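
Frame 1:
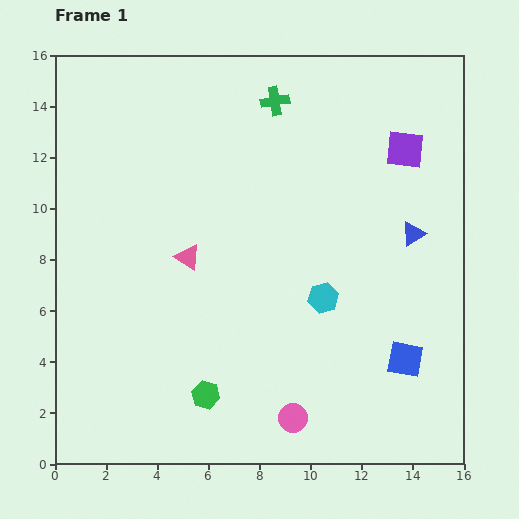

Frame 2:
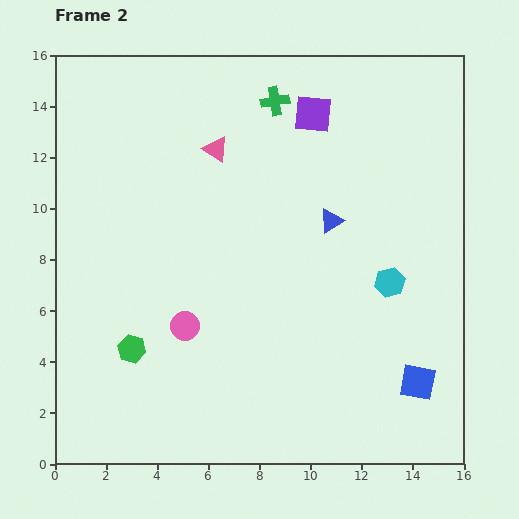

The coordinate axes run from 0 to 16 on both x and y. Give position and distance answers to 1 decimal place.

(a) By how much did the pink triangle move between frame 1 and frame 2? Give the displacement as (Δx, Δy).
(1.1, 4.2)

The pink triangle was at (5.2, 8.1) in frame 1 and (6.3, 12.3) in frame 2.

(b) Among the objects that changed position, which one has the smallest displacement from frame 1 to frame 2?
the blue square

(moved 1.0)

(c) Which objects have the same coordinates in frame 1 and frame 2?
the green cross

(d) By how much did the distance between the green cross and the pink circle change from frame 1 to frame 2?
-2.9

Distance in frame 1: 12.4. Distance in frame 2: 9.5.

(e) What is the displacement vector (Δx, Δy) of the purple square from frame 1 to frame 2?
(-3.6, 1.4)

The purple square was at (13.7, 12.3) in frame 1 and (10.1, 13.7) in frame 2.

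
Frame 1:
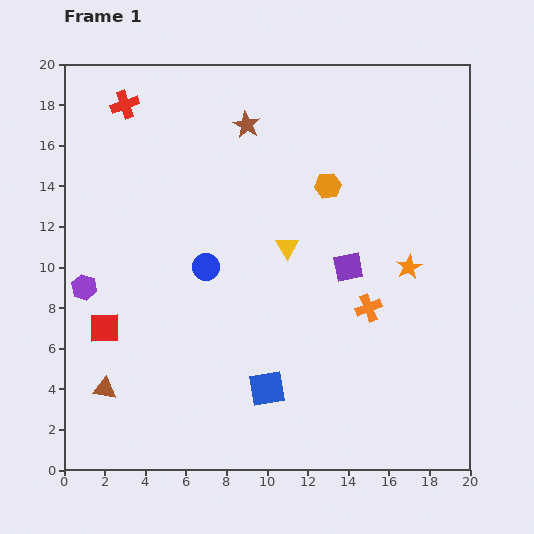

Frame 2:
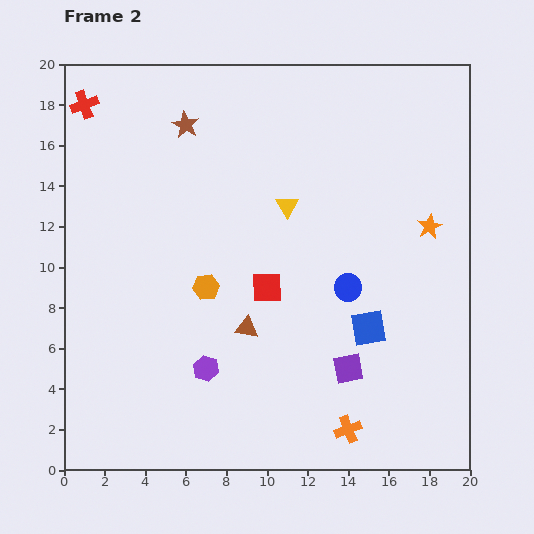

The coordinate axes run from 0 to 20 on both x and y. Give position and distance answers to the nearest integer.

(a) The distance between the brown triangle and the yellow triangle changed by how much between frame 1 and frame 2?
-5

Distance in frame 1: 11. Distance in frame 2: 6.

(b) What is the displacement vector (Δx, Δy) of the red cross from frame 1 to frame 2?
(-2, 0)

The red cross was at (3, 18) in frame 1 and (1, 18) in frame 2.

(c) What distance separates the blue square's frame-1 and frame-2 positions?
6

The blue square moved from (10, 4) to (15, 7), a distance of √(5² + 3²) ≈ 6.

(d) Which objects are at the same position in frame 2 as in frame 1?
none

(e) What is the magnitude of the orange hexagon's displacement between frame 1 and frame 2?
8

The orange hexagon moved from (13, 14) to (7, 9), a distance of √(6² + 5²) ≈ 8.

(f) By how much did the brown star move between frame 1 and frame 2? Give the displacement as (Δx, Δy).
(-3, 0)

The brown star was at (9, 17) in frame 1 and (6, 17) in frame 2.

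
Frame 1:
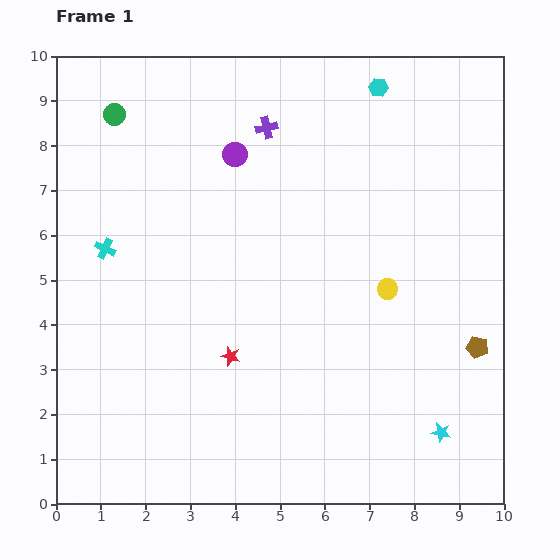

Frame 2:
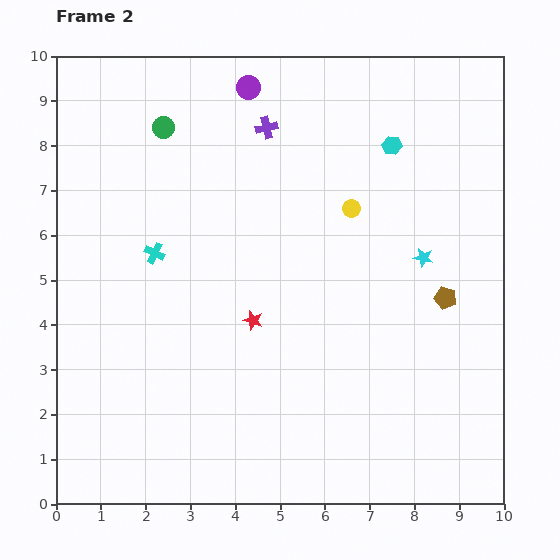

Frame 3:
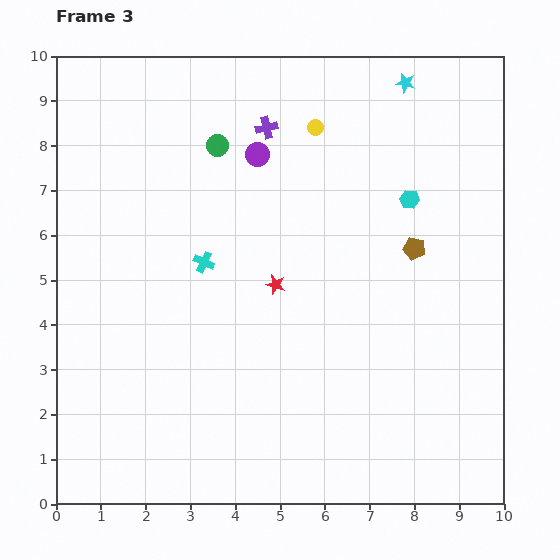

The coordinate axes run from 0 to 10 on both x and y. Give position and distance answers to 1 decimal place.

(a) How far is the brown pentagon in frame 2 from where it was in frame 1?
1.3

The brown pentagon moved from (9.4, 3.5) to (8.7, 4.6), a distance of √(0.7² + 1.1²) ≈ 1.3.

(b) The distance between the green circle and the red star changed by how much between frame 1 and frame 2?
-1.3

Distance in frame 1: 6.0. Distance in frame 2: 4.7.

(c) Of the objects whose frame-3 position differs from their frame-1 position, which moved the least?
the purple circle

(moved 0.5)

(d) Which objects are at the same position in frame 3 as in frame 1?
the purple cross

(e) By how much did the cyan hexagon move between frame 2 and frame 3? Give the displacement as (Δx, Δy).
(0.4, -1.2)

The cyan hexagon was at (7.5, 8.0) in frame 2 and (7.9, 6.8) in frame 3.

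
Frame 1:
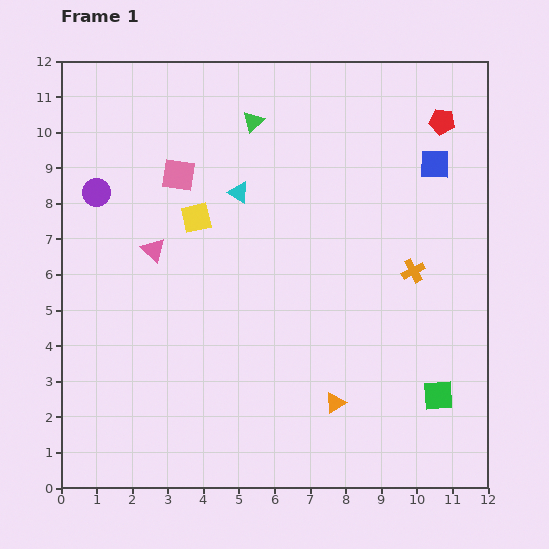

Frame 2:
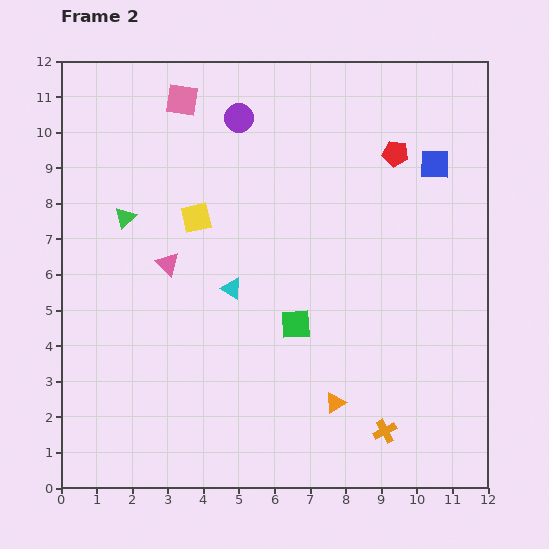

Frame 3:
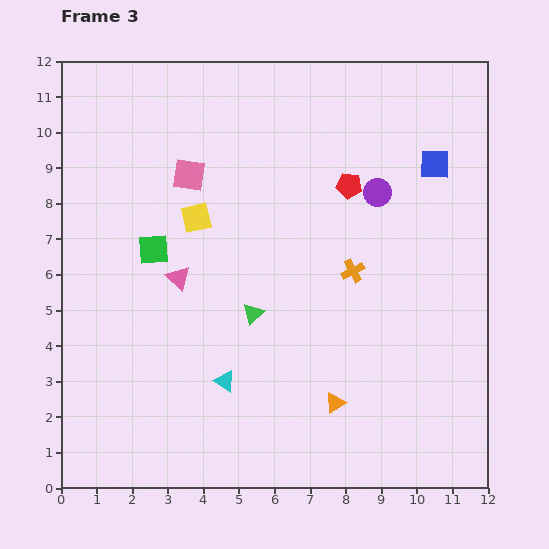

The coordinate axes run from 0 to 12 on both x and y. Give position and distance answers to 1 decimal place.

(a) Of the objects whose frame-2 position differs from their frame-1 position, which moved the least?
the pink triangle

(moved 0.6)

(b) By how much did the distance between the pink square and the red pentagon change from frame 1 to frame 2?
-1.4

Distance in frame 1: 7.6. Distance in frame 2: 6.2.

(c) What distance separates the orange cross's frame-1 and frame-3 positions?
1.7

The orange cross moved from (9.9, 6.1) to (8.2, 6.1), a distance of √(1.7² + 0.0²) ≈ 1.7.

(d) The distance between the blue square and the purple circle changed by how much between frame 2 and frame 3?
-3.9

Distance in frame 2: 5.7. Distance in frame 3: 1.8.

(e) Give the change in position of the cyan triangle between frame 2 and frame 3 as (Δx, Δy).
(-0.2, -2.6)

The cyan triangle was at (4.8, 5.6) in frame 2 and (4.6, 3.0) in frame 3.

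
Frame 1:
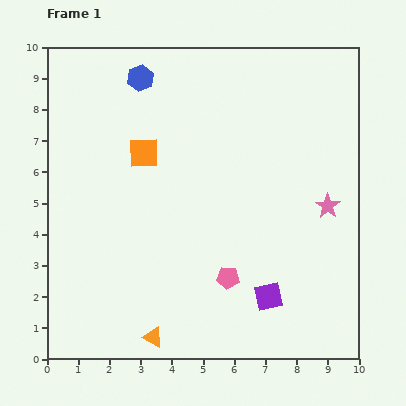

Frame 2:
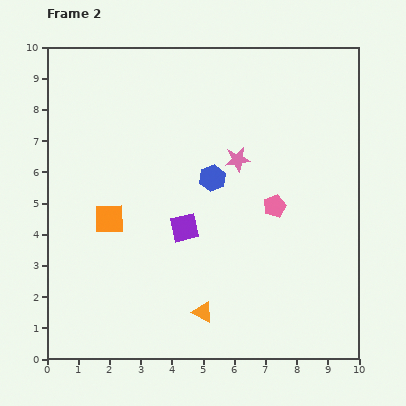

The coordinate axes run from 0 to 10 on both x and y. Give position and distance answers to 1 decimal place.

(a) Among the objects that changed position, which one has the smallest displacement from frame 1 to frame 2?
the orange triangle

(moved 1.8)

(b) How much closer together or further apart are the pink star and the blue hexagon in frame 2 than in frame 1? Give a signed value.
-6.3

Distance in frame 1: 7.3. Distance in frame 2: 1.0.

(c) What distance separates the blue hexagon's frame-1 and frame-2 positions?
3.9

The blue hexagon moved from (3.0, 9.0) to (5.3, 5.8), a distance of √(2.3² + 3.2²) ≈ 3.9.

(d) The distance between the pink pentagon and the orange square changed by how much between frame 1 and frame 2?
+0.5

Distance in frame 1: 4.8. Distance in frame 2: 5.3.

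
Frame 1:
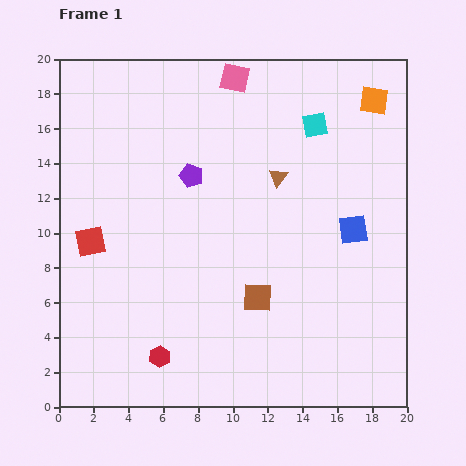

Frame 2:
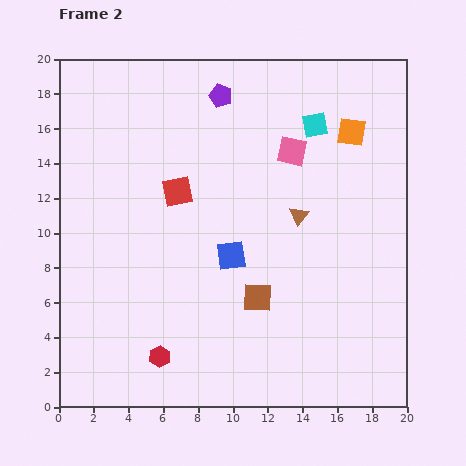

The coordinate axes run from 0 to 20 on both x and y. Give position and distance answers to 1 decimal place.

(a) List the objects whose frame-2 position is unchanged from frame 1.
the cyan square, the brown square, the red hexagon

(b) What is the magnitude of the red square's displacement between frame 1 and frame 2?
5.8

The red square moved from (1.8, 9.5) to (6.8, 12.4), a distance of √(5.0² + 2.9²) ≈ 5.8.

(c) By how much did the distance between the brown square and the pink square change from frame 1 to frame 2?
-4.1

Distance in frame 1: 12.7. Distance in frame 2: 8.6.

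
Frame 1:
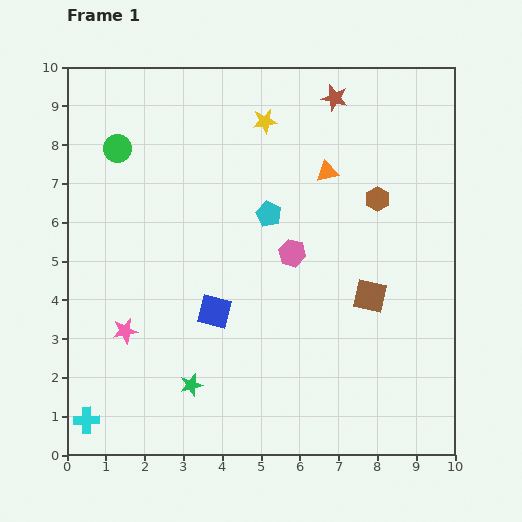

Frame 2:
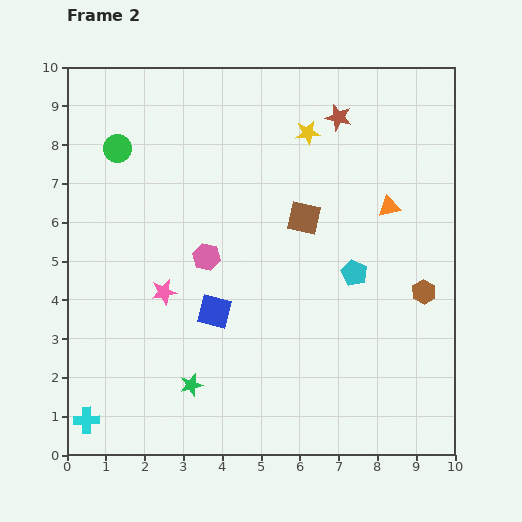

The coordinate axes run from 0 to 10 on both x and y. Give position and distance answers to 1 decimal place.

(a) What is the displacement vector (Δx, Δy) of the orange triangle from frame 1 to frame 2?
(1.6, -0.9)

The orange triangle was at (6.7, 7.3) in frame 1 and (8.3, 6.4) in frame 2.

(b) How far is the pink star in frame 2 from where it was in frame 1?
1.4

The pink star moved from (1.5, 3.2) to (2.5, 4.2), a distance of √(1.0² + 1.0²) ≈ 1.4.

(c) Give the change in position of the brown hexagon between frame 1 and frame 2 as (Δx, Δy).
(1.2, -2.4)

The brown hexagon was at (8.0, 6.6) in frame 1 and (9.2, 4.2) in frame 2.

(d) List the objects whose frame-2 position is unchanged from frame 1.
the cyan cross, the green star, the green circle, the blue square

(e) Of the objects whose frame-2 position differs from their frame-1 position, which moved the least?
the brown star

(moved 0.5)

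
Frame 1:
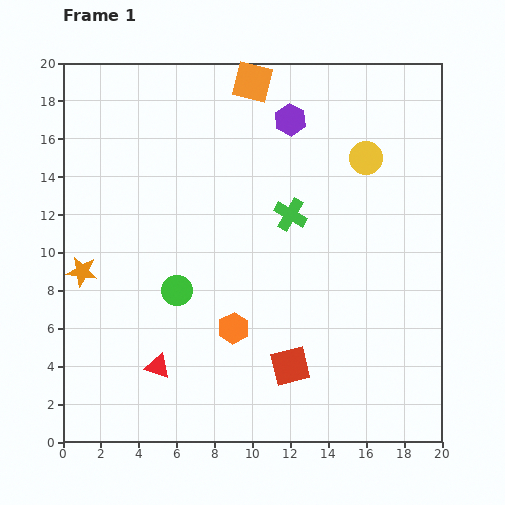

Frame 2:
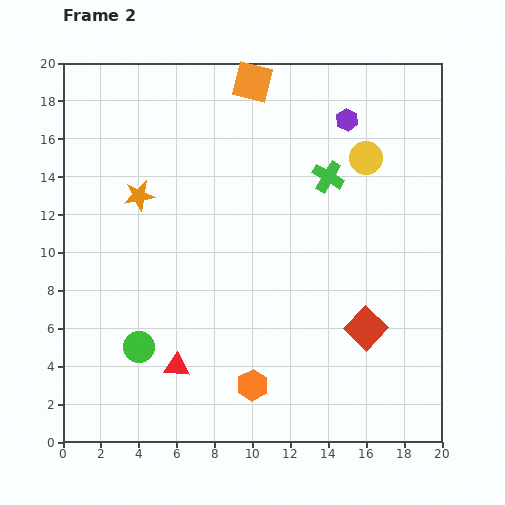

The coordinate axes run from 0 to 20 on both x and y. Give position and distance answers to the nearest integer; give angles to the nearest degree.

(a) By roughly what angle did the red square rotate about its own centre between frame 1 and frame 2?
32° counter-clockwise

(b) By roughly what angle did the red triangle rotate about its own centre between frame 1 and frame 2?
15° counter-clockwise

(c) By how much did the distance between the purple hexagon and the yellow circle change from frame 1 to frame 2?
-2

Distance in frame 1: 4. Distance in frame 2: 2.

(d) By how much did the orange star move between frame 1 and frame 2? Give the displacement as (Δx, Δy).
(3, 4)

The orange star was at (1, 9) in frame 1 and (4, 13) in frame 2.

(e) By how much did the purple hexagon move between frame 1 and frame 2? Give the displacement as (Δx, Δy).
(3, 0)

The purple hexagon was at (12, 17) in frame 1 and (15, 17) in frame 2.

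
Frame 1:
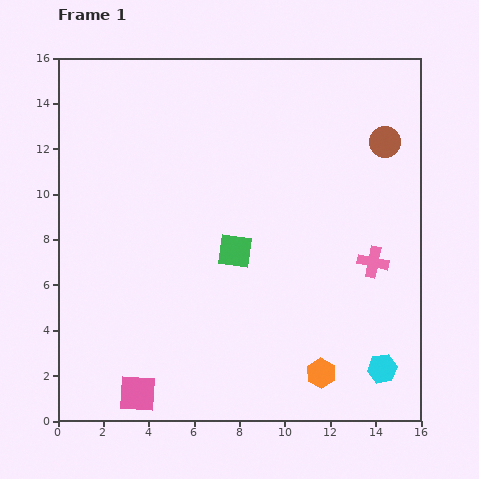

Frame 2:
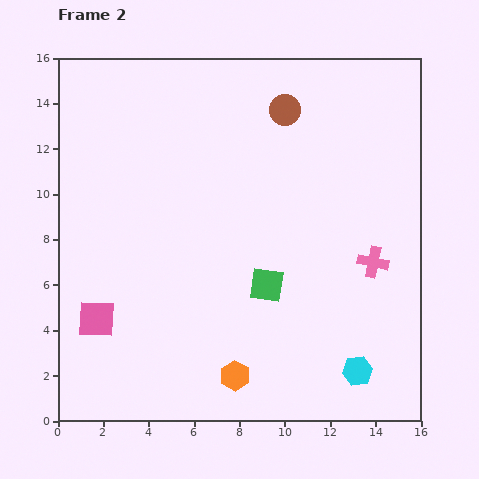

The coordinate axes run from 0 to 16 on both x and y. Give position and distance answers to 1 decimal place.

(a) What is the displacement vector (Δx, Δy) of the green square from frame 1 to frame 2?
(1.4, -1.5)

The green square was at (7.8, 7.5) in frame 1 and (9.2, 6.0) in frame 2.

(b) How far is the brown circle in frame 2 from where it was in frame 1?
4.6

The brown circle moved from (14.4, 12.3) to (10.0, 13.7), a distance of √(4.4² + 1.4²) ≈ 4.6.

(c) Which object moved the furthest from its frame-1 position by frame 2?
the brown circle

(moved 4.6; next 3.8)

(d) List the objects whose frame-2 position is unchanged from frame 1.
the pink cross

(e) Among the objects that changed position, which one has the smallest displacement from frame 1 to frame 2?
the cyan hexagon

(moved 1.1)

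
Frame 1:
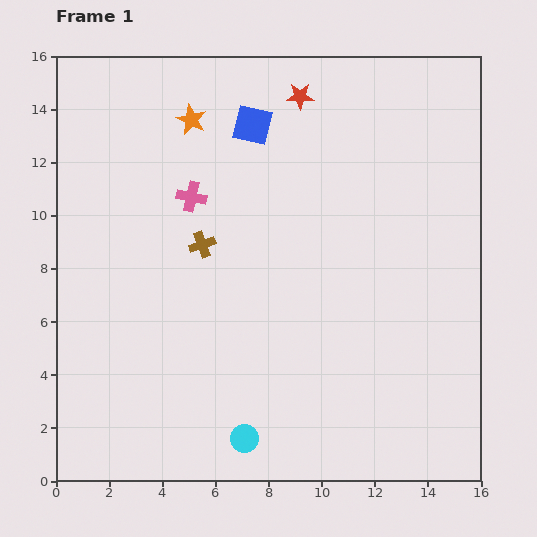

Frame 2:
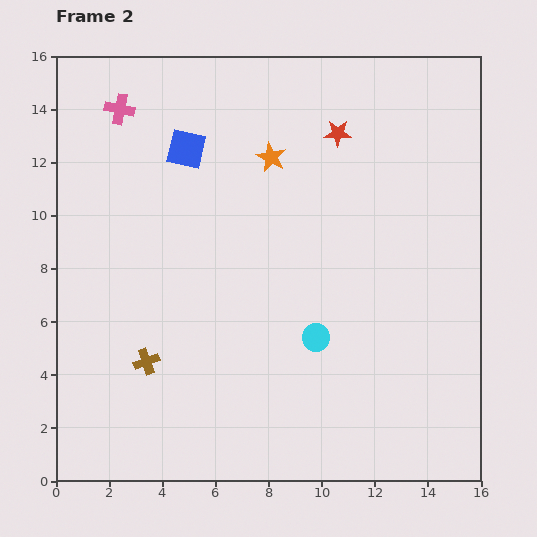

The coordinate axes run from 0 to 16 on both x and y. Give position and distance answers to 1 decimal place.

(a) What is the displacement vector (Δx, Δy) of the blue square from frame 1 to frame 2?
(-2.5, -0.9)

The blue square was at (7.4, 13.4) in frame 1 and (4.9, 12.5) in frame 2.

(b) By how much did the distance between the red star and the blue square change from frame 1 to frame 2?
+3.6

Distance in frame 1: 2.1. Distance in frame 2: 5.7.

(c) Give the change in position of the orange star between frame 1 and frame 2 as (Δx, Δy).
(3.0, -1.4)

The orange star was at (5.1, 13.6) in frame 1 and (8.1, 12.2) in frame 2.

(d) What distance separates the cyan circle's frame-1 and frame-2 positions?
4.7

The cyan circle moved from (7.1, 1.6) to (9.8, 5.4), a distance of √(2.7² + 3.8²) ≈ 4.7.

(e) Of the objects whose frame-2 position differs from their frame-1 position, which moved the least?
the red star

(moved 2.0)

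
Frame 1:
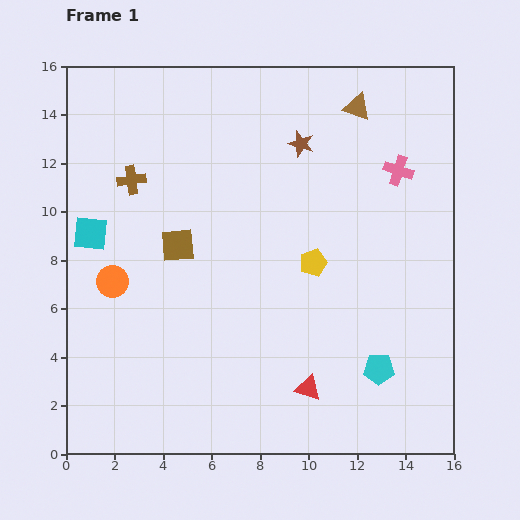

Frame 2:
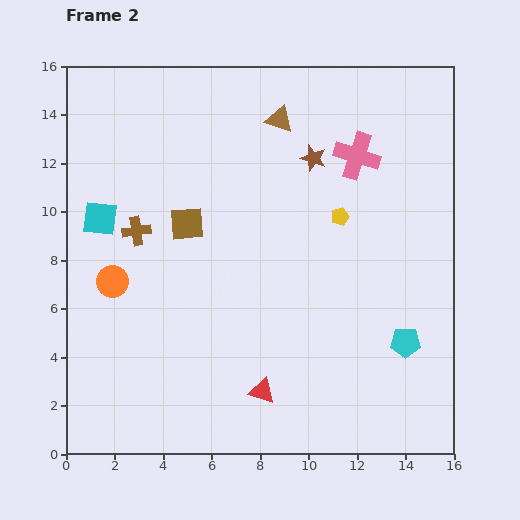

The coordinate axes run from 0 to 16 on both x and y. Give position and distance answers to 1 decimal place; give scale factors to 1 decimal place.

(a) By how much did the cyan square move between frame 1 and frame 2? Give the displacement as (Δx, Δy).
(0.4, 0.6)

The cyan square was at (1.0, 9.1) in frame 1 and (1.4, 9.7) in frame 2.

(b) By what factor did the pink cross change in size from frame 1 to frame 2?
1.6×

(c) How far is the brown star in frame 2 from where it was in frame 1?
0.8

The brown star moved from (9.7, 12.8) to (10.2, 12.2), a distance of √(0.5² + 0.6²) ≈ 0.8.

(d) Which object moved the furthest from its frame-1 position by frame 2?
the brown triangle

(moved 3.2; next 2.2)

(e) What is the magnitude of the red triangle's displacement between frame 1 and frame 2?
1.9

The red triangle moved from (10.0, 2.7) to (8.1, 2.6), a distance of √(1.9² + 0.1²) ≈ 1.9.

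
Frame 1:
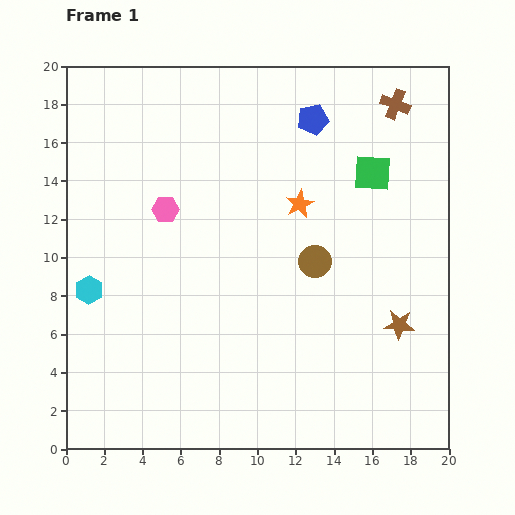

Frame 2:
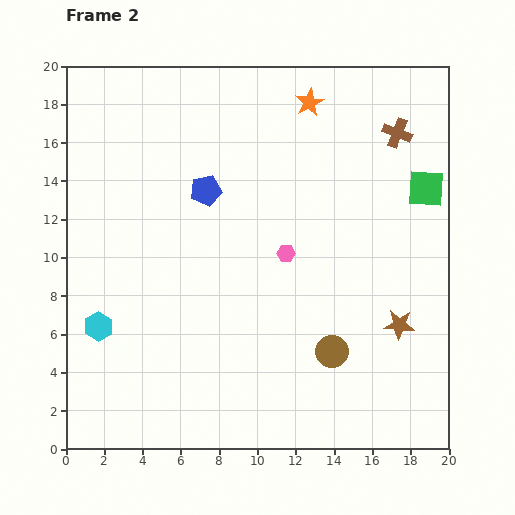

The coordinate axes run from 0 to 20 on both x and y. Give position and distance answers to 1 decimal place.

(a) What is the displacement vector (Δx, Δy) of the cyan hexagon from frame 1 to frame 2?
(0.5, -1.9)

The cyan hexagon was at (1.2, 8.3) in frame 1 and (1.7, 6.4) in frame 2.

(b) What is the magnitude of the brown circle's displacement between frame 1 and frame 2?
4.8

The brown circle moved from (13.0, 9.8) to (13.9, 5.1), a distance of √(0.9² + 4.7²) ≈ 4.8.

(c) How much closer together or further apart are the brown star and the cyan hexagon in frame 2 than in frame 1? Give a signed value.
-0.6

Distance in frame 1: 16.3. Distance in frame 2: 15.7.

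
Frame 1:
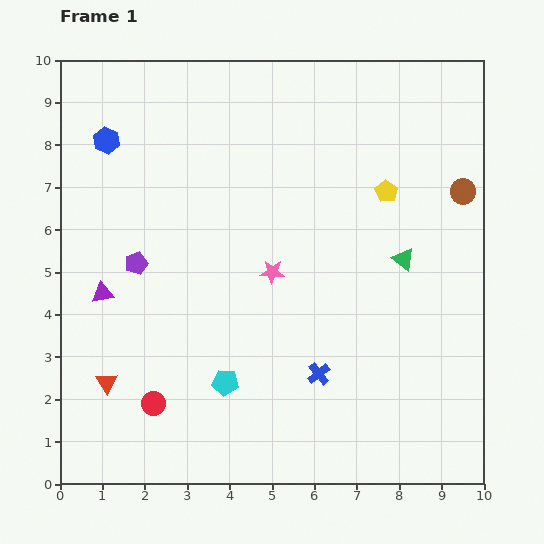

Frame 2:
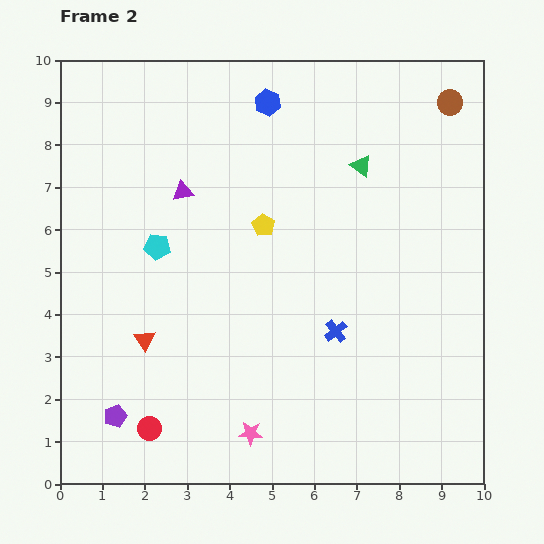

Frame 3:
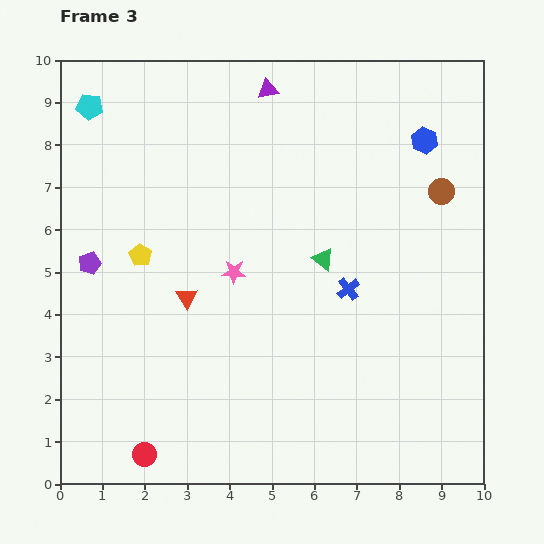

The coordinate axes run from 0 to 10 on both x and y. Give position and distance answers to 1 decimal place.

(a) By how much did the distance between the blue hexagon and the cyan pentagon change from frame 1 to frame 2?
-2.1

Distance in frame 1: 6.4. Distance in frame 2: 4.3.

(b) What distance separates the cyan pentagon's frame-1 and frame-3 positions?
7.2

The cyan pentagon moved from (3.9, 2.4) to (0.7, 8.9), a distance of √(3.2² + 6.5²) ≈ 7.2.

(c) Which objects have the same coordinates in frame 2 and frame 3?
none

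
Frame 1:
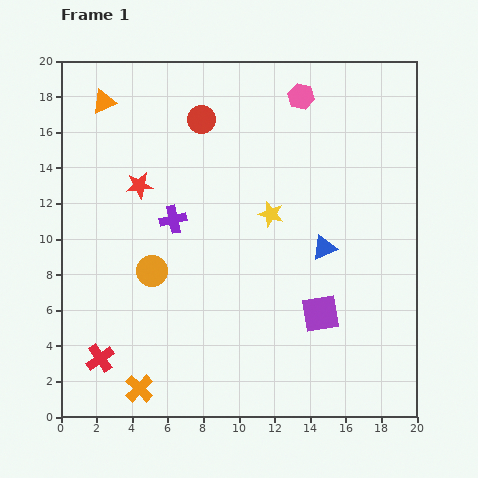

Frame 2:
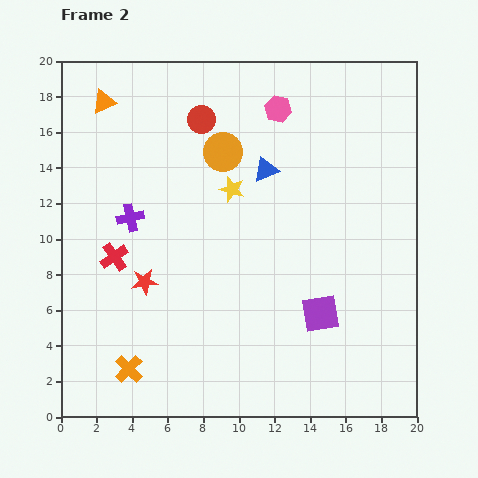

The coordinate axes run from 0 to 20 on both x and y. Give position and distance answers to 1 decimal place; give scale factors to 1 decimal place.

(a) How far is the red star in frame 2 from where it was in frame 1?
5.4

The red star moved from (4.4, 13.0) to (4.7, 7.6), a distance of √(0.3² + 5.4²) ≈ 5.4.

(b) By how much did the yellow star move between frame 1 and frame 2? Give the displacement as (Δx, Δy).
(-2.2, 1.4)

The yellow star was at (11.8, 11.4) in frame 1 and (9.6, 12.8) in frame 2.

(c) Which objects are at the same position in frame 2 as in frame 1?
the purple square, the orange triangle, the red circle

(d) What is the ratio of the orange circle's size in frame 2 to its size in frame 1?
1.3×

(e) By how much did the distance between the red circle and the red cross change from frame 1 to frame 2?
-5.5

Distance in frame 1: 14.6. Distance in frame 2: 9.1.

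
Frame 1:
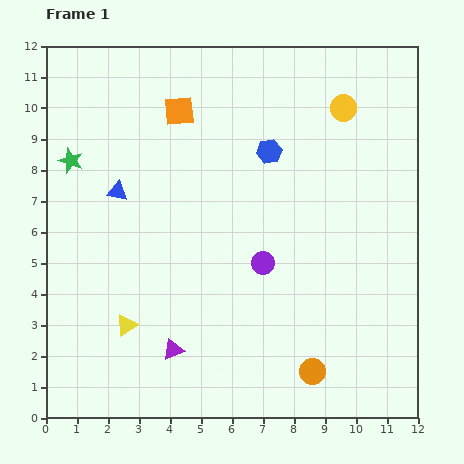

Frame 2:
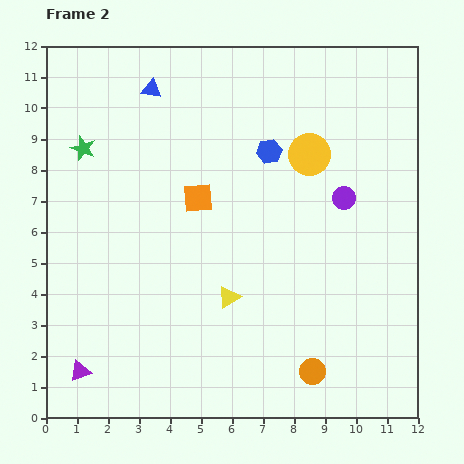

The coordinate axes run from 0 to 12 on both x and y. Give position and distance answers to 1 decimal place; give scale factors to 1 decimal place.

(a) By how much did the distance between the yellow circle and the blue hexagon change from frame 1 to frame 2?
-1.5

Distance in frame 1: 2.8. Distance in frame 2: 1.3.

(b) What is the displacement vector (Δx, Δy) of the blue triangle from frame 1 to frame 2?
(1.1, 3.3)

The blue triangle was at (2.3, 7.3) in frame 1 and (3.4, 10.6) in frame 2.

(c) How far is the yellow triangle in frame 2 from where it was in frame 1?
3.4

The yellow triangle moved from (2.6, 3.0) to (5.9, 3.9), a distance of √(3.3² + 0.9²) ≈ 3.4.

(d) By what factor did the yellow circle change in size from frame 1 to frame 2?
1.6×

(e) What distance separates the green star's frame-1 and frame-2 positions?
0.6

The green star moved from (0.8, 8.3) to (1.2, 8.7), a distance of √(0.4² + 0.4²) ≈ 0.6.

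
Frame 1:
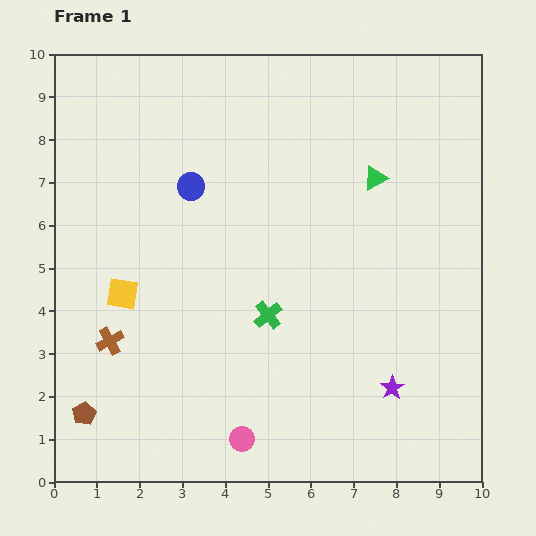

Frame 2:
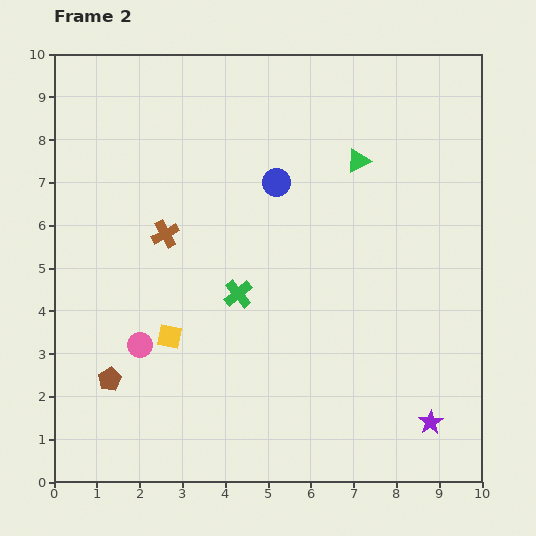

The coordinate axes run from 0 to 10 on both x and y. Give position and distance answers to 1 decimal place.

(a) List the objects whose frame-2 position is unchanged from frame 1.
none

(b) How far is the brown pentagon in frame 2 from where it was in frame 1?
1.0

The brown pentagon moved from (0.7, 1.6) to (1.3, 2.4), a distance of √(0.6² + 0.8²) ≈ 1.0.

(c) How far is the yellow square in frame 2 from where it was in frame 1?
1.5

The yellow square moved from (1.6, 4.4) to (2.7, 3.4), a distance of √(1.1² + 1.0²) ≈ 1.5.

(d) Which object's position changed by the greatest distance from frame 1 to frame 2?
the pink circle

(moved 3.3; next 2.8)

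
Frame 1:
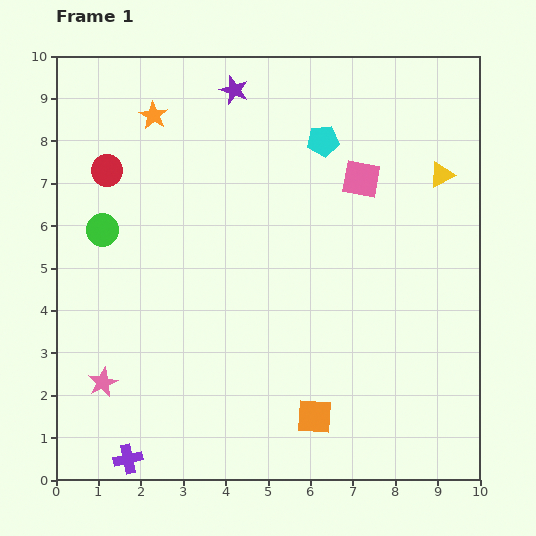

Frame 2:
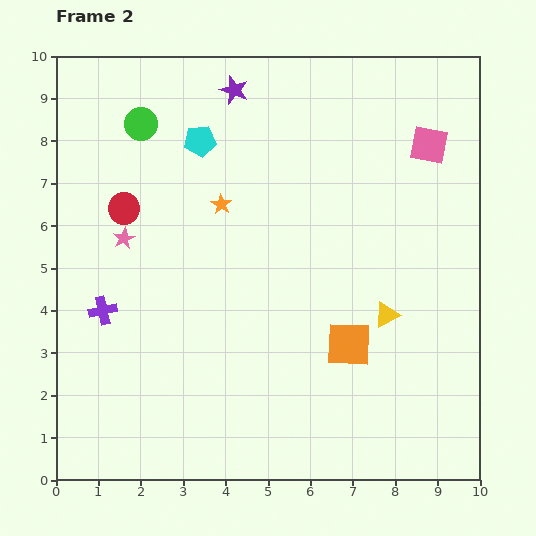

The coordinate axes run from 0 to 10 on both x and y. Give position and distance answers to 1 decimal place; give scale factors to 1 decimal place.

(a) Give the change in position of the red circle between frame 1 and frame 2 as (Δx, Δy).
(0.4, -0.9)

The red circle was at (1.2, 7.3) in frame 1 and (1.6, 6.4) in frame 2.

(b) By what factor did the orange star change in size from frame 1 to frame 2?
0.7×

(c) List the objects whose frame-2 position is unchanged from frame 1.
the purple star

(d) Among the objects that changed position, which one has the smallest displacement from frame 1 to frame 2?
the red circle

(moved 1.0)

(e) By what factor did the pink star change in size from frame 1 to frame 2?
0.7×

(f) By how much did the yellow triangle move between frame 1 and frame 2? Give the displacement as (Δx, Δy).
(-1.3, -3.3)

The yellow triangle was at (9.1, 7.2) in frame 1 and (7.8, 3.9) in frame 2.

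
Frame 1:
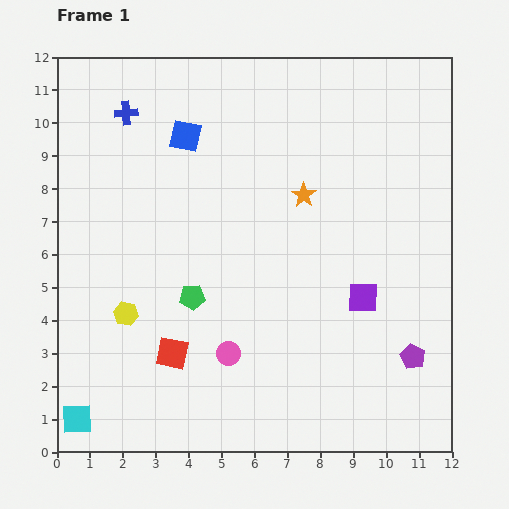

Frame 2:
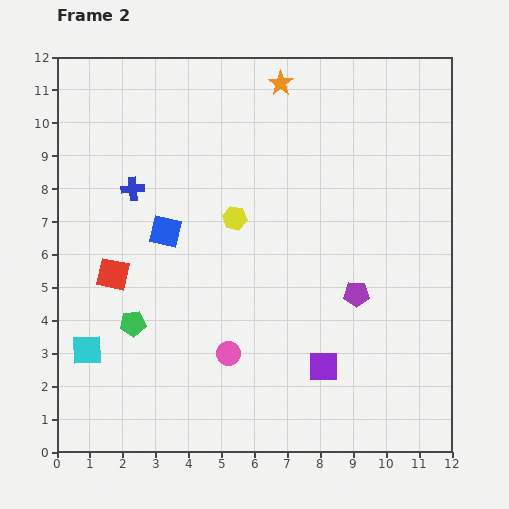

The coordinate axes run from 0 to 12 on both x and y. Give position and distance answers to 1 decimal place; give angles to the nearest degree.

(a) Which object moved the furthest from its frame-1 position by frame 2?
the yellow hexagon

(moved 4.4; next 3.5)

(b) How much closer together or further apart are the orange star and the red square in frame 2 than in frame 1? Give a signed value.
+1.5

Distance in frame 1: 6.2. Distance in frame 2: 7.7.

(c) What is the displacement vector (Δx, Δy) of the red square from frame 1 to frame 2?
(-1.8, 2.4)

The red square was at (3.5, 3.0) in frame 1 and (1.7, 5.4) in frame 2.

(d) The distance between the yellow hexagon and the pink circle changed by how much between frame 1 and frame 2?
+0.8

Distance in frame 1: 3.3. Distance in frame 2: 4.1.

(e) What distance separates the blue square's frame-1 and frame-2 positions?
3.0

The blue square moved from (3.9, 9.6) to (3.3, 6.7), a distance of √(0.6² + 2.9²) ≈ 3.0.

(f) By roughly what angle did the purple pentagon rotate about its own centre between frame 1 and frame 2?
26° counter-clockwise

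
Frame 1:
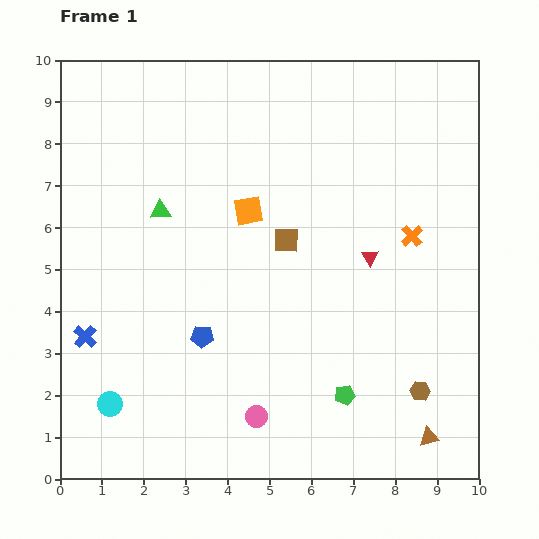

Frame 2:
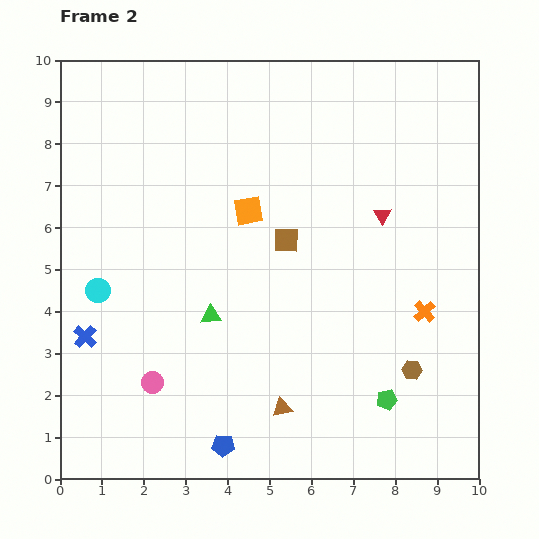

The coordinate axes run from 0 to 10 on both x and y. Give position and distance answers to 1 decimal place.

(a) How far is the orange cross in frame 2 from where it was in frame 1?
1.8

The orange cross moved from (8.4, 5.8) to (8.7, 4.0), a distance of √(0.3² + 1.8²) ≈ 1.8.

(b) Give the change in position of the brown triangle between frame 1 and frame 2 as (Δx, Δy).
(-3.5, 0.7)

The brown triangle was at (8.8, 1.0) in frame 1 and (5.3, 1.7) in frame 2.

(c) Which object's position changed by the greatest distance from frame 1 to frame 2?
the brown triangle

(moved 3.6; next 2.8)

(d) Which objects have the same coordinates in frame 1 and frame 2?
the orange square, the blue cross, the brown square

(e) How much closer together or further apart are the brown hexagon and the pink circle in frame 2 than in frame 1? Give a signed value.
+2.3

Distance in frame 1: 3.9. Distance in frame 2: 6.2.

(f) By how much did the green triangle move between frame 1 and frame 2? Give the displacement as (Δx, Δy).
(1.2, -2.5)

The green triangle was at (2.4, 6.4) in frame 1 and (3.6, 3.9) in frame 2.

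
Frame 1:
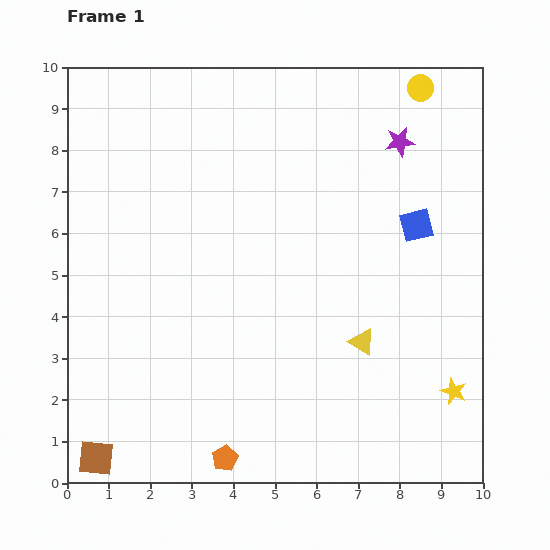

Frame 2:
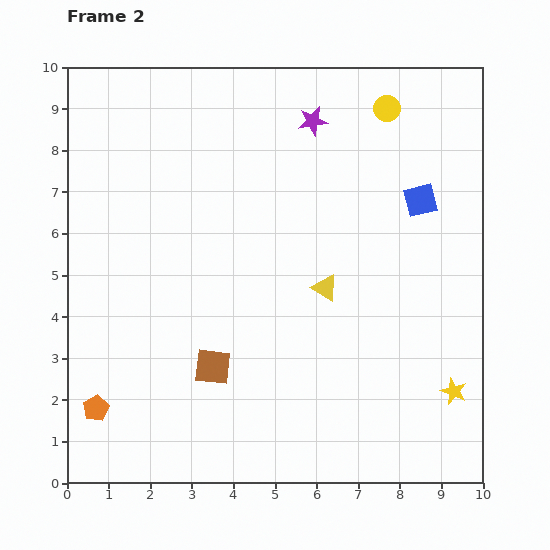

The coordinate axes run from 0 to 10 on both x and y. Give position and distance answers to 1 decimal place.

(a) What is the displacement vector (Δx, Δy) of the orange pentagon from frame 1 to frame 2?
(-3.1, 1.2)

The orange pentagon was at (3.8, 0.6) in frame 1 and (0.7, 1.8) in frame 2.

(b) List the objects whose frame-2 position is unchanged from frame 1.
the yellow star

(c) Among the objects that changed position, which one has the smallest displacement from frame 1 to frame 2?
the blue square

(moved 0.6)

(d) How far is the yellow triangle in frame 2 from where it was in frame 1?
1.6

The yellow triangle moved from (7.1, 3.4) to (6.2, 4.7), a distance of √(0.9² + 1.3²) ≈ 1.6.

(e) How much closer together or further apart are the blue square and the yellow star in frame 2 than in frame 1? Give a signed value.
+0.6

Distance in frame 1: 4.1. Distance in frame 2: 4.7.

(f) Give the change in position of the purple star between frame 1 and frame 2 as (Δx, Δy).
(-2.1, 0.5)

The purple star was at (8.0, 8.2) in frame 1 and (5.9, 8.7) in frame 2.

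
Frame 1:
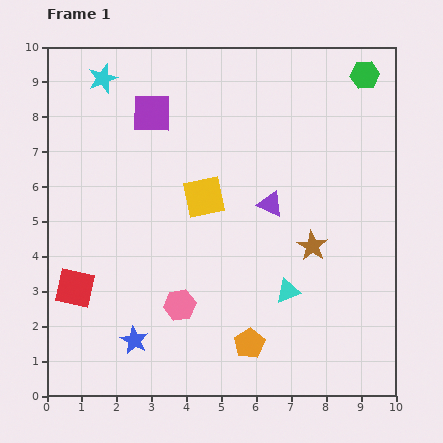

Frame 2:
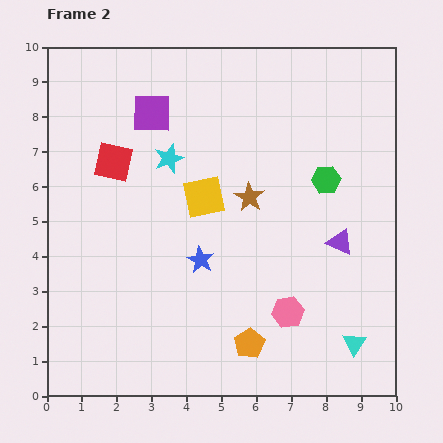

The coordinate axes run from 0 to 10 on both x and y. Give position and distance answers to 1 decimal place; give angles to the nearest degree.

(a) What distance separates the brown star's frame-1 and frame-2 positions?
2.3

The brown star moved from (7.6, 4.3) to (5.8, 5.7), a distance of √(1.8² + 1.4²) ≈ 2.3.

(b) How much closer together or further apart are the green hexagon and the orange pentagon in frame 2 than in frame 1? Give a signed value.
-3.2

Distance in frame 1: 8.4. Distance in frame 2: 5.2.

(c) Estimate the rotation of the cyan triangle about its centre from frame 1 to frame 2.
38° counter-clockwise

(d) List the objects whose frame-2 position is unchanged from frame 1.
the purple square, the orange pentagon, the yellow square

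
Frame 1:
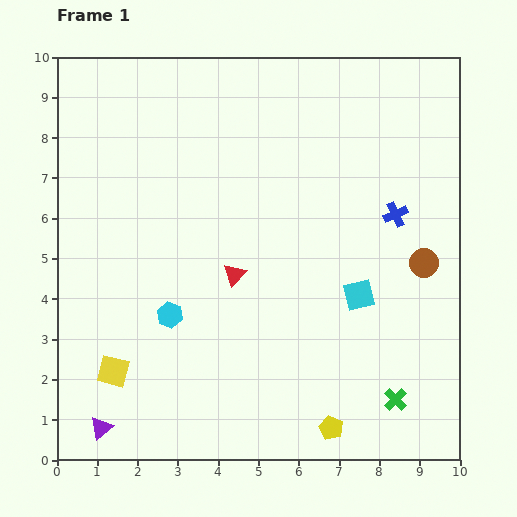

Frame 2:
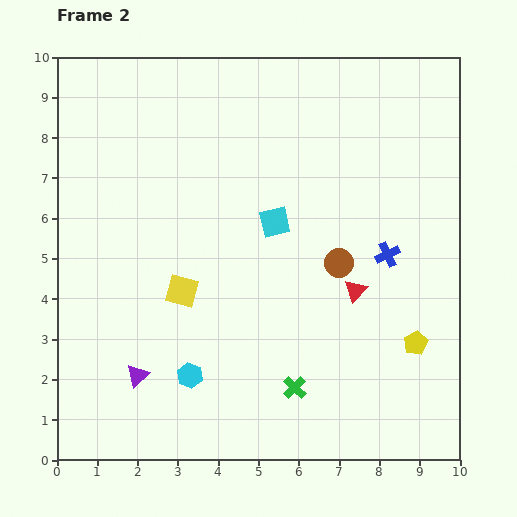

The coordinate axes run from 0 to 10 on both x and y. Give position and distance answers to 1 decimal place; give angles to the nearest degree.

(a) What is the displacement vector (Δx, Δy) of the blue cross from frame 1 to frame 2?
(-0.2, -1.0)

The blue cross was at (8.4, 6.1) in frame 1 and (8.2, 5.1) in frame 2.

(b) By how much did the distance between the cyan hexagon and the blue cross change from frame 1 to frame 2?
-0.4

Distance in frame 1: 6.1. Distance in frame 2: 5.7.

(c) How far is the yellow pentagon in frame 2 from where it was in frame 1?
3.0

The yellow pentagon moved from (6.8, 0.8) to (8.9, 2.9), a distance of √(2.1² + 2.1²) ≈ 3.0.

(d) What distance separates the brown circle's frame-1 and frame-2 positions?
2.1

The brown circle moved from (9.1, 4.9) to (7.0, 4.9), a distance of √(2.1² + 0.0²) ≈ 2.1.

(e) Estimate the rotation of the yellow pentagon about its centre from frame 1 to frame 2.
18° clockwise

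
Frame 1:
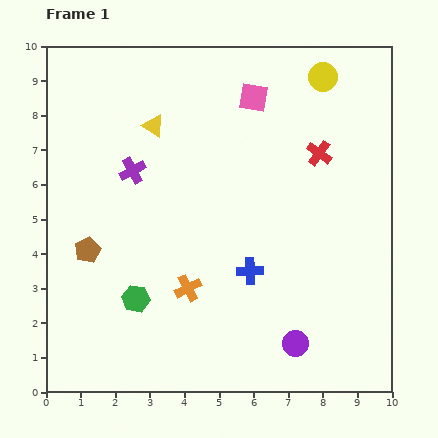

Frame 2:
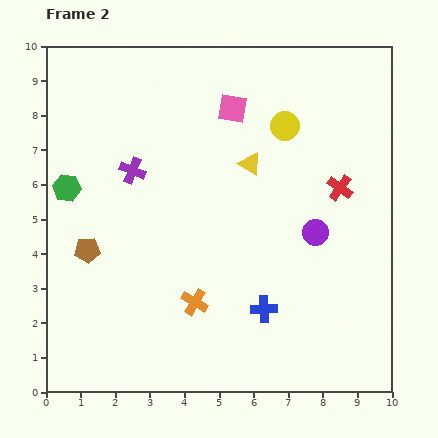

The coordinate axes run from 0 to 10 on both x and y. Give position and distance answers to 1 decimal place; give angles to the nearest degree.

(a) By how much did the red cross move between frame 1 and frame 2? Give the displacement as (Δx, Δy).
(0.6, -1.0)

The red cross was at (7.9, 6.9) in frame 1 and (8.5, 5.9) in frame 2.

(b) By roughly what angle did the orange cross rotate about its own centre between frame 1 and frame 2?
32° counter-clockwise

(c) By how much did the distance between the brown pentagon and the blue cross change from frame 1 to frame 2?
+0.7

Distance in frame 1: 4.7. Distance in frame 2: 5.4.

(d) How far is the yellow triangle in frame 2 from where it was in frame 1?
3.0

The yellow triangle moved from (3.1, 7.7) to (5.9, 6.6), a distance of √(2.8² + 1.1²) ≈ 3.0.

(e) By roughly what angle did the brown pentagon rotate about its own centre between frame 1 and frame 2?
22° clockwise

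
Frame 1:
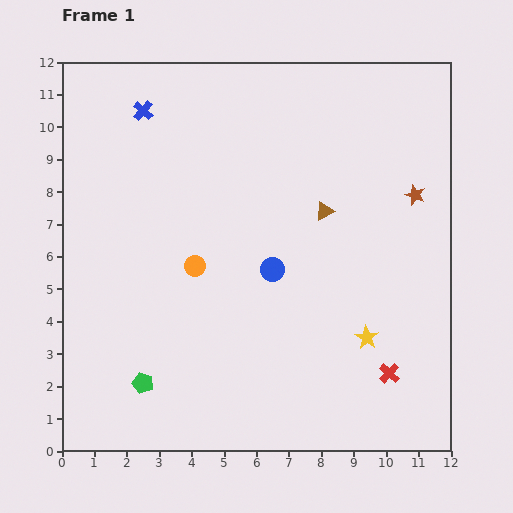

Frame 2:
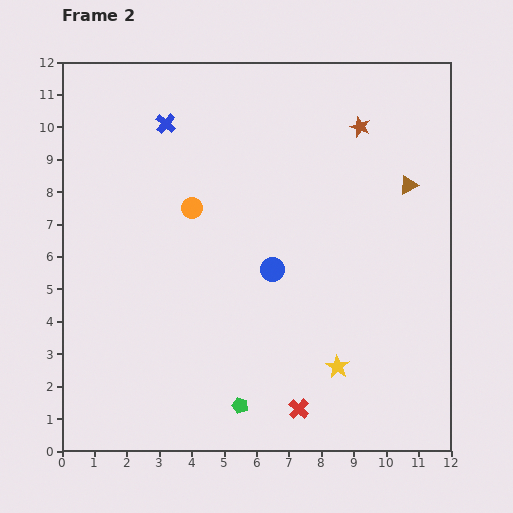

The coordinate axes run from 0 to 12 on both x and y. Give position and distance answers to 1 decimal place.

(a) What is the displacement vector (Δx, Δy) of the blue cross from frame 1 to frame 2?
(0.7, -0.4)

The blue cross was at (2.5, 10.5) in frame 1 and (3.2, 10.1) in frame 2.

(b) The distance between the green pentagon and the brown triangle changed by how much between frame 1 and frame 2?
+0.9

Distance in frame 1: 7.7. Distance in frame 2: 8.6.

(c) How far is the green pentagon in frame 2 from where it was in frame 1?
3.1

The green pentagon moved from (2.5, 2.1) to (5.5, 1.4), a distance of √(3.0² + 0.7²) ≈ 3.1.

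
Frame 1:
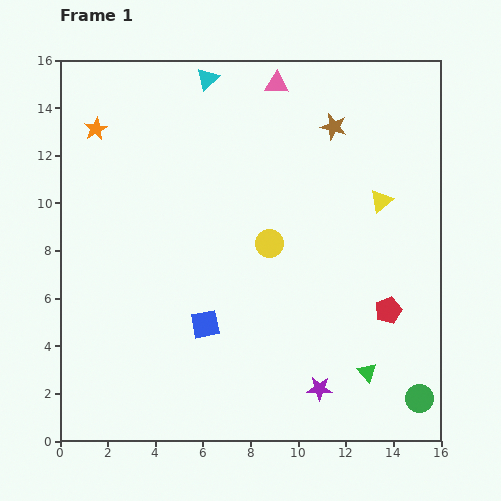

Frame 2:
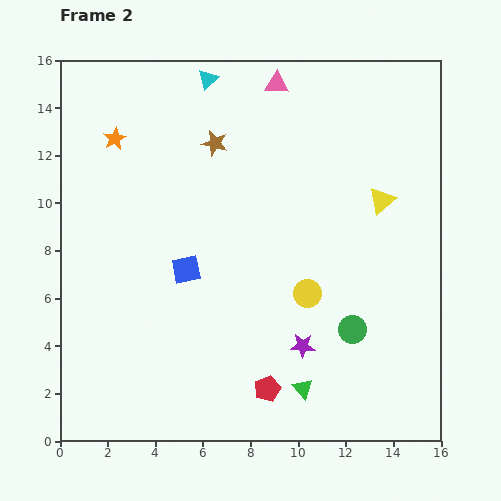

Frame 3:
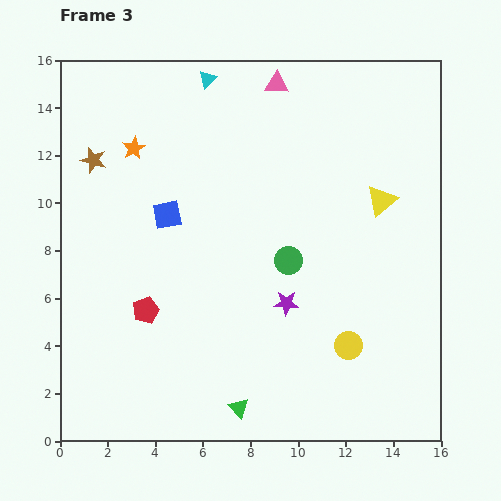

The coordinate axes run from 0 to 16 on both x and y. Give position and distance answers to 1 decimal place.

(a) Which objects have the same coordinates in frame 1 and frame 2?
the yellow triangle, the pink triangle, the cyan triangle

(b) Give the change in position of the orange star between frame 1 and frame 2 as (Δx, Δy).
(0.8, -0.4)

The orange star was at (1.5, 13.1) in frame 1 and (2.3, 12.7) in frame 2.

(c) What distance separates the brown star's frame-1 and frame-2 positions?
5.0

The brown star moved from (11.5, 13.2) to (6.5, 12.5), a distance of √(5.0² + 0.7²) ≈ 5.0.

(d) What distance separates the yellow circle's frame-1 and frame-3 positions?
5.4

The yellow circle moved from (8.8, 8.3) to (12.1, 4.0), a distance of √(3.3² + 4.3²) ≈ 5.4.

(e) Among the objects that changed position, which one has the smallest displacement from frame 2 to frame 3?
the orange star

(moved 0.9)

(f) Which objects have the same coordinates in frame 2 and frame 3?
the yellow triangle, the pink triangle, the cyan triangle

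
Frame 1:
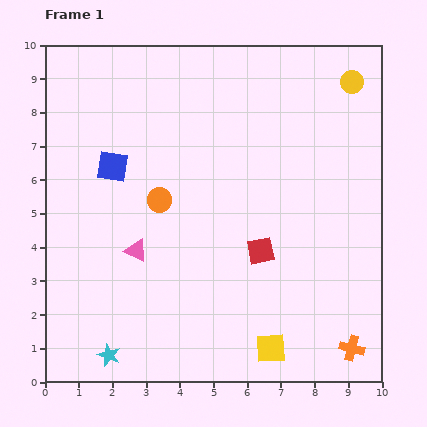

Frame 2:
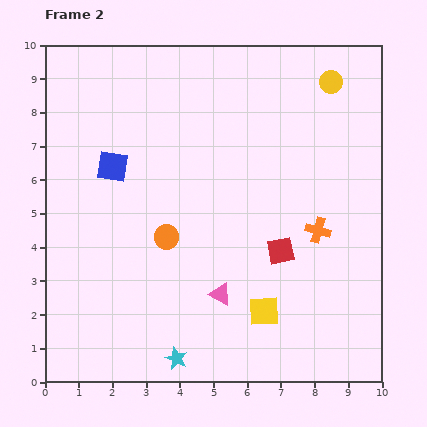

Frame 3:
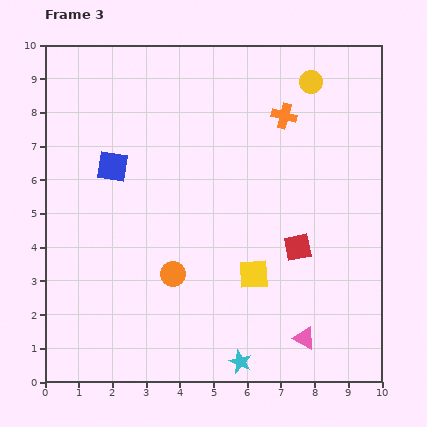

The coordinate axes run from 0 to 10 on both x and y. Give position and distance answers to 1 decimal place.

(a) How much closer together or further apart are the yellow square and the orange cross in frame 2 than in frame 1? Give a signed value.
+0.5

Distance in frame 1: 2.4. Distance in frame 2: 2.9.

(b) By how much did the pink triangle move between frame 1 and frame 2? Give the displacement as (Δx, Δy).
(2.5, -1.3)

The pink triangle was at (2.7, 3.9) in frame 1 and (5.2, 2.6) in frame 2.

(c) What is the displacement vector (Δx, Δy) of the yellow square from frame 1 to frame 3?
(-0.5, 2.2)

The yellow square was at (6.7, 1.0) in frame 1 and (6.2, 3.2) in frame 3.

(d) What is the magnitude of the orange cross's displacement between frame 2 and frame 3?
3.5

The orange cross moved from (8.1, 4.5) to (7.1, 7.9), a distance of √(1.0² + 3.4²) ≈ 3.5.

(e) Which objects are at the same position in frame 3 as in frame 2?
the blue square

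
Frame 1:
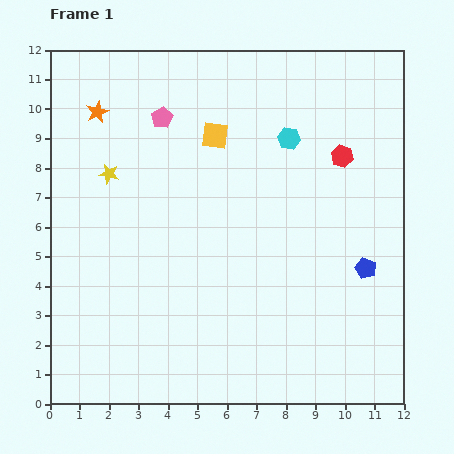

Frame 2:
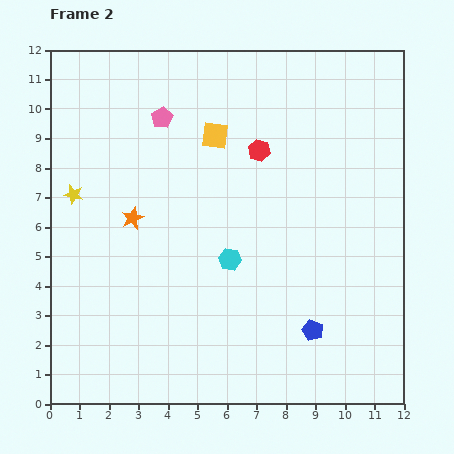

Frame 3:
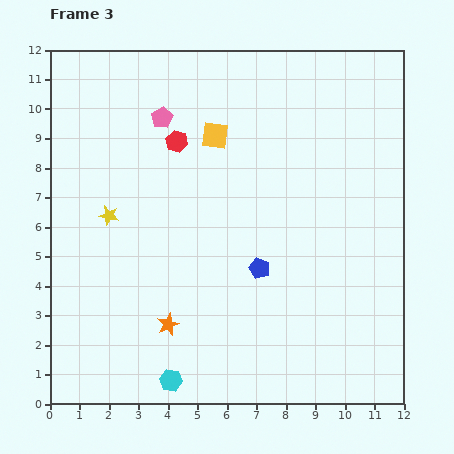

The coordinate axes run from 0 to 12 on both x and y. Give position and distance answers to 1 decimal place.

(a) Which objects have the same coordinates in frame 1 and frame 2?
the yellow square, the pink pentagon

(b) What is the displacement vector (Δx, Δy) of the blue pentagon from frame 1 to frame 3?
(-3.6, 0.0)

The blue pentagon was at (10.7, 4.6) in frame 1 and (7.1, 4.6) in frame 3.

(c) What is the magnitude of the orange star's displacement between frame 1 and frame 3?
7.6

The orange star moved from (1.6, 9.9) to (4.0, 2.7), a distance of √(2.4² + 7.2²) ≈ 7.6.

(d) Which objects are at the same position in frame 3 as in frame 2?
the yellow square, the pink pentagon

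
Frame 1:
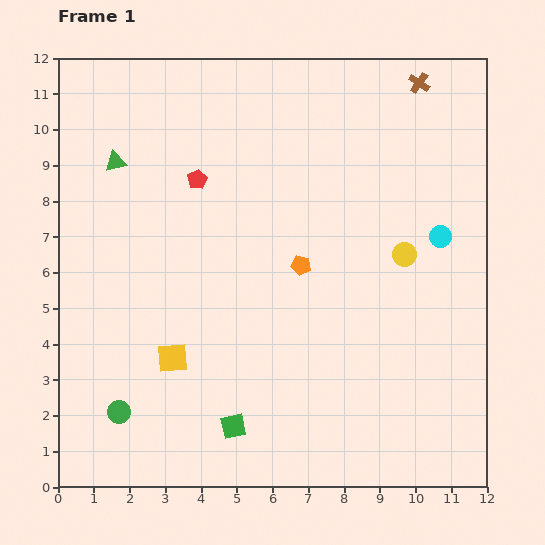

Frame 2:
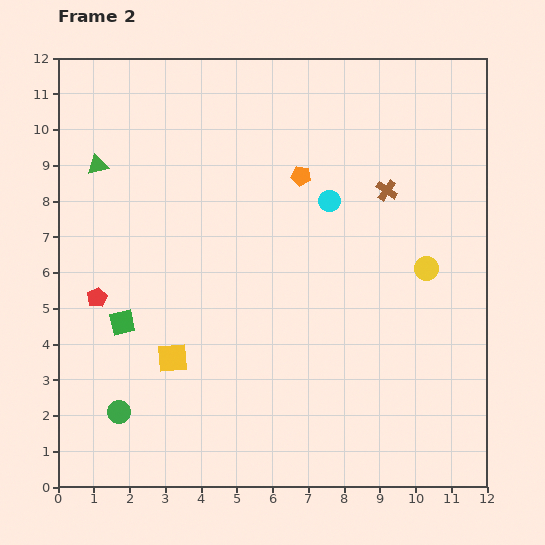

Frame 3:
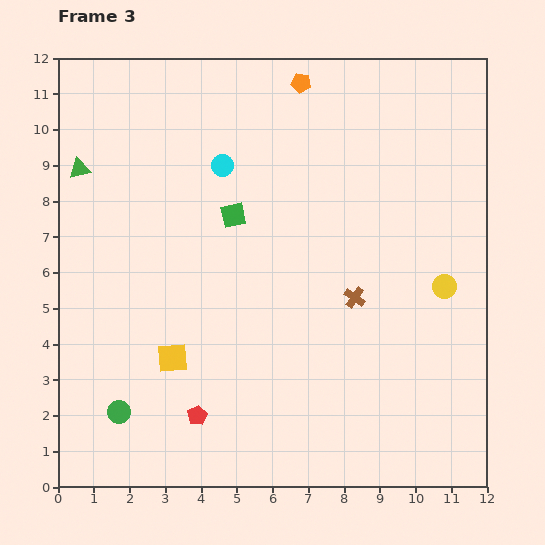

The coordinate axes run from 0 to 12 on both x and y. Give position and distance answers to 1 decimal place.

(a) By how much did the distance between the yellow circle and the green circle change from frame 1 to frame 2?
+0.4

Distance in frame 1: 9.1. Distance in frame 2: 9.5.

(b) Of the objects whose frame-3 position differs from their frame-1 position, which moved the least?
the green triangle

(moved 1.0)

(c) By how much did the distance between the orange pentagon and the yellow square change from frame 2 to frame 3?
+2.3

Distance in frame 2: 6.2. Distance in frame 3: 8.5.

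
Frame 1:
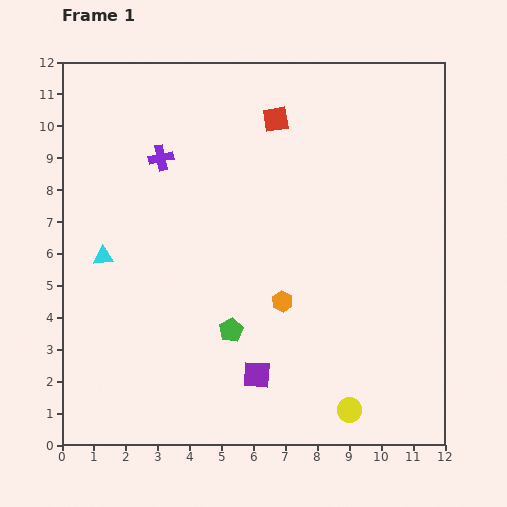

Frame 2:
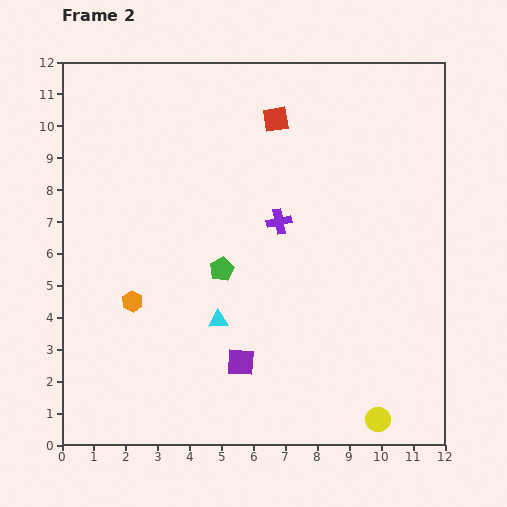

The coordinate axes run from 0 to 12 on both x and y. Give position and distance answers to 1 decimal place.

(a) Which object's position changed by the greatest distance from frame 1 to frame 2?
the orange hexagon

(moved 4.7; next 4.2)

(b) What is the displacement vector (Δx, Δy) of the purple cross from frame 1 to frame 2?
(3.7, -2.0)

The purple cross was at (3.1, 9.0) in frame 1 and (6.8, 7.0) in frame 2.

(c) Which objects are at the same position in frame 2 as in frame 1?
the red square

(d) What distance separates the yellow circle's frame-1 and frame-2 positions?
0.9

The yellow circle moved from (9.0, 1.1) to (9.9, 0.8), a distance of √(0.9² + 0.3²) ≈ 0.9.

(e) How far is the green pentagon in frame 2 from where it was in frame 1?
1.9

The green pentagon moved from (5.3, 3.6) to (5.0, 5.5), a distance of √(0.3² + 1.9²) ≈ 1.9.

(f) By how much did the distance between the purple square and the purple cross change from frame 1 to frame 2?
-2.8

Distance in frame 1: 7.4. Distance in frame 2: 4.6.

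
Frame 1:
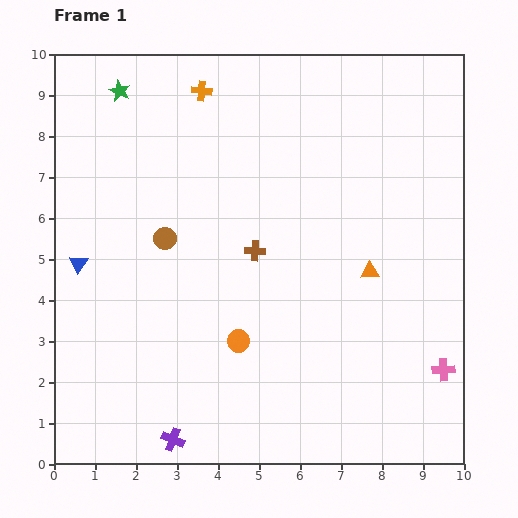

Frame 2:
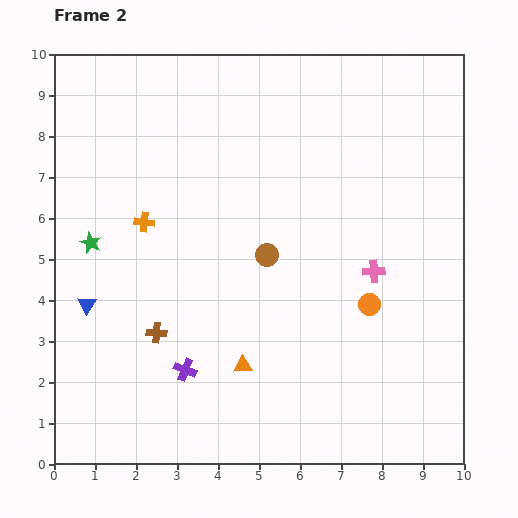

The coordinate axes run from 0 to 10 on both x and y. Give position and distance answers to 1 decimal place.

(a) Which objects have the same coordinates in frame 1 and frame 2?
none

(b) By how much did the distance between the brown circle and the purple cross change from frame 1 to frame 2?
-1.5

Distance in frame 1: 4.9. Distance in frame 2: 3.4.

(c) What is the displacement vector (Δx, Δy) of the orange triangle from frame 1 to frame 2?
(-3.1, -2.3)

The orange triangle was at (7.7, 4.7) in frame 1 and (4.6, 2.4) in frame 2.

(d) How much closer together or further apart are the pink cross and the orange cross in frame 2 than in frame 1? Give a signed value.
-3.3

Distance in frame 1: 9.0. Distance in frame 2: 5.7.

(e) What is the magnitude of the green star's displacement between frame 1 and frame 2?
3.8

The green star moved from (1.6, 9.1) to (0.9, 5.4), a distance of √(0.7² + 3.7²) ≈ 3.8.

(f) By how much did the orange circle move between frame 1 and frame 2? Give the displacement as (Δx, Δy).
(3.2, 0.9)

The orange circle was at (4.5, 3.0) in frame 1 and (7.7, 3.9) in frame 2.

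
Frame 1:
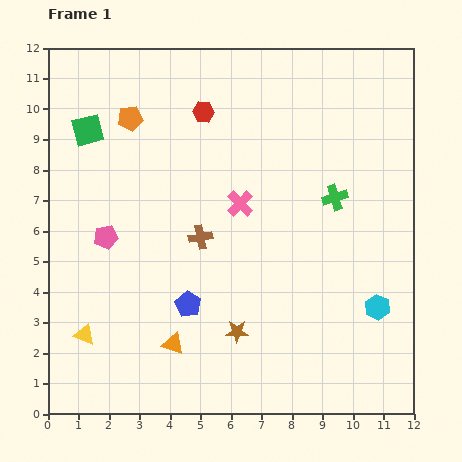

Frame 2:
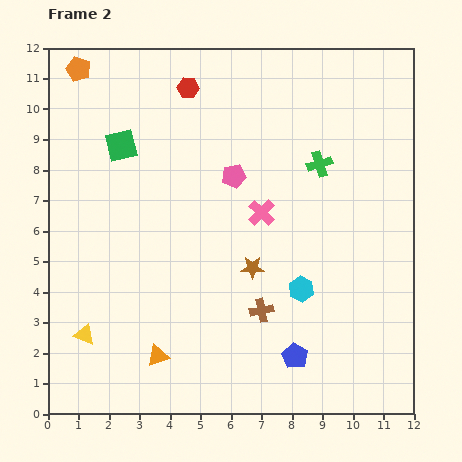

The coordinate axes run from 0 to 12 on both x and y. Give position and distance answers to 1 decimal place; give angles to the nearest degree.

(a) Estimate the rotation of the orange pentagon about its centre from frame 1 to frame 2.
29° clockwise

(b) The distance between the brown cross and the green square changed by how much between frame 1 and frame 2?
+2.0

Distance in frame 1: 5.1. Distance in frame 2: 7.1.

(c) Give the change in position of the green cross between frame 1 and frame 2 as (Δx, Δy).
(-0.5, 1.1)

The green cross was at (9.4, 7.1) in frame 1 and (8.9, 8.2) in frame 2.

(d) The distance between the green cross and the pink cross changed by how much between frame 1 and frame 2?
-0.6

Distance in frame 1: 3.1. Distance in frame 2: 2.5.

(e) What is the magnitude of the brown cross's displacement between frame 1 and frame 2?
3.1

The brown cross moved from (5.0, 5.8) to (7.0, 3.4), a distance of √(2.0² + 2.4²) ≈ 3.1.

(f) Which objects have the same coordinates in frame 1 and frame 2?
the yellow triangle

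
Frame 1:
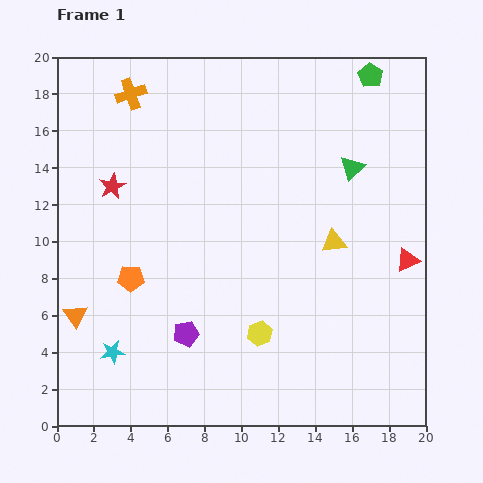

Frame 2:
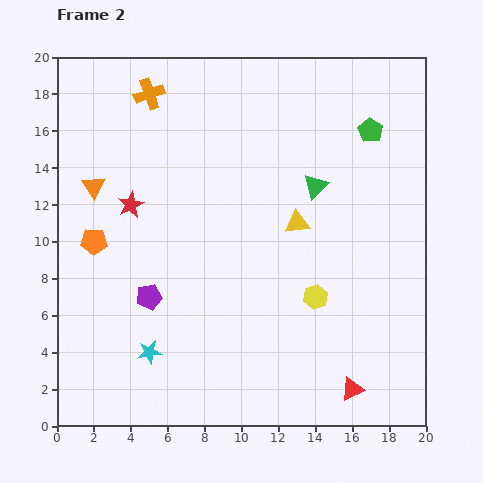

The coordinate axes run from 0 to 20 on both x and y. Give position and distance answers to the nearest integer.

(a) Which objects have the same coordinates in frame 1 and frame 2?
none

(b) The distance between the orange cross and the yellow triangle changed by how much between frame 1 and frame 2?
-3

Distance in frame 1: 14. Distance in frame 2: 11.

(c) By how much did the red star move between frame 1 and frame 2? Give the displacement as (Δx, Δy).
(1, -1)

The red star was at (3, 13) in frame 1 and (4, 12) in frame 2.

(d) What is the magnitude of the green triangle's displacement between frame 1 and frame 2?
2

The green triangle moved from (16, 14) to (14, 13), a distance of √(2² + 1²) ≈ 2.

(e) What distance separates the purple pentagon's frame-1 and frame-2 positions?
3

The purple pentagon moved from (7, 5) to (5, 7), a distance of √(2² + 2²) ≈ 3.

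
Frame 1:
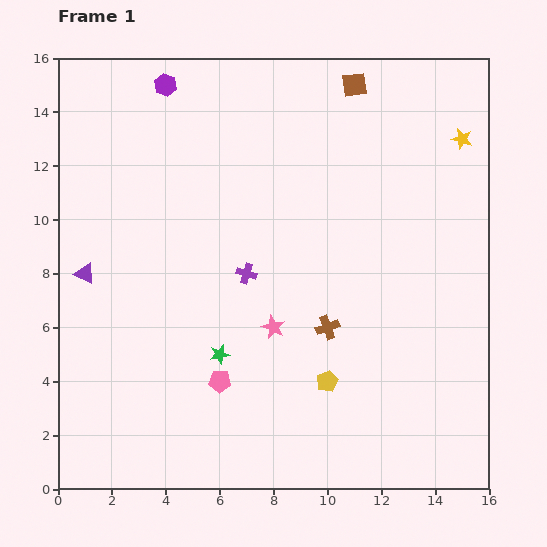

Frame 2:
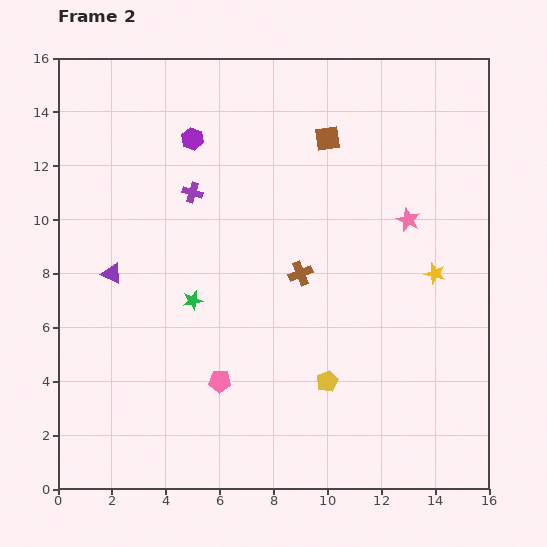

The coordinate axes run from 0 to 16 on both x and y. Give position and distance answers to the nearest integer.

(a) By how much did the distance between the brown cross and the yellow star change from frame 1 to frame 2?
-4

Distance in frame 1: 9. Distance in frame 2: 5.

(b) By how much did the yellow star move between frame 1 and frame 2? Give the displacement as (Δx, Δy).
(-1, -5)

The yellow star was at (15, 13) in frame 1 and (14, 8) in frame 2.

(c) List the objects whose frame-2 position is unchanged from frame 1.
the yellow pentagon, the pink pentagon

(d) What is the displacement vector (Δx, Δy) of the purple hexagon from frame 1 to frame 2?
(1, -2)

The purple hexagon was at (4, 15) in frame 1 and (5, 13) in frame 2.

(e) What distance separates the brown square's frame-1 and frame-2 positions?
2

The brown square moved from (11, 15) to (10, 13), a distance of √(1² + 2²) ≈ 2.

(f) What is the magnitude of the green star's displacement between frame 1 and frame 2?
2

The green star moved from (6, 5) to (5, 7), a distance of √(1² + 2²) ≈ 2.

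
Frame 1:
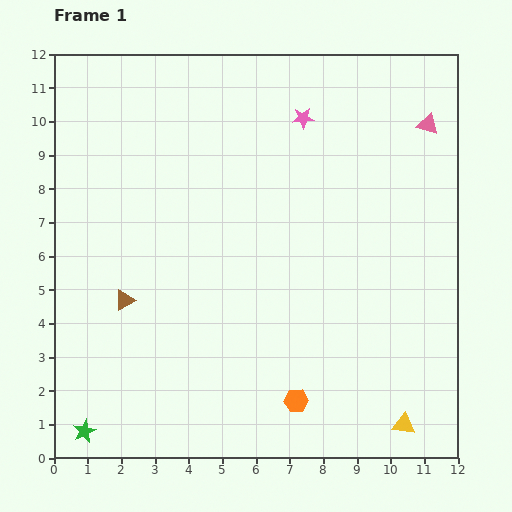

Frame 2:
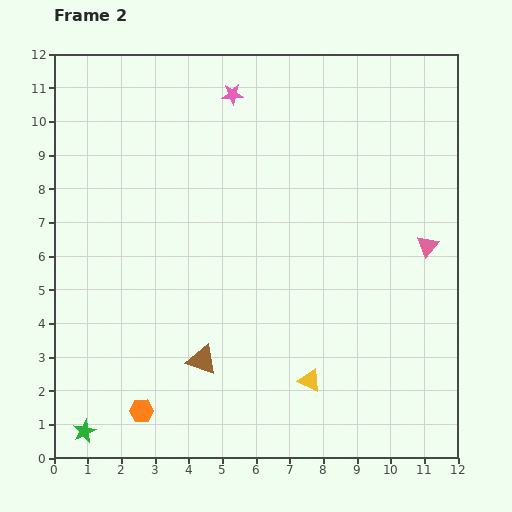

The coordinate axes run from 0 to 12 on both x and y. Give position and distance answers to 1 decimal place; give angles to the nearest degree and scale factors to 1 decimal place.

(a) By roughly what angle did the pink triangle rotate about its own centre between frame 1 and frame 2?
54° clockwise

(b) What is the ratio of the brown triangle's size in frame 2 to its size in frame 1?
1.5×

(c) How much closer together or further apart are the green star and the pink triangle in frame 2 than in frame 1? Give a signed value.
-2.1

Distance in frame 1: 13.7. Distance in frame 2: 11.6.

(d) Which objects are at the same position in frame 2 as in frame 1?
the green star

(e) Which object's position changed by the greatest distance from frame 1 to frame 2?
the orange hexagon

(moved 4.6; next 3.6)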